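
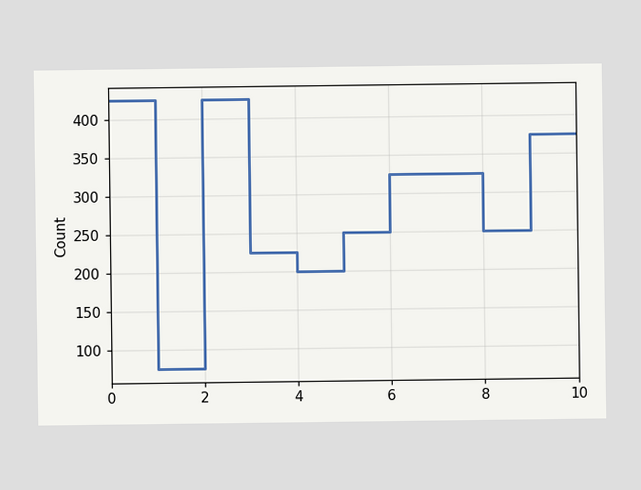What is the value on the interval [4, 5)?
On [4, 5) the step sits at 200.

200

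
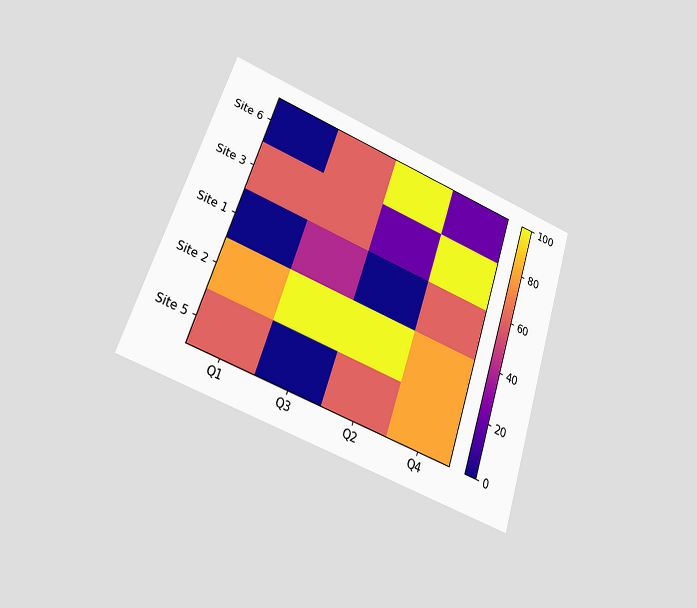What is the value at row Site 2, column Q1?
The chart is tilted about 18° clockwise and viewed at a slight angle. Matching cell (Site 2, Q1) against the colorbar gives 80.

80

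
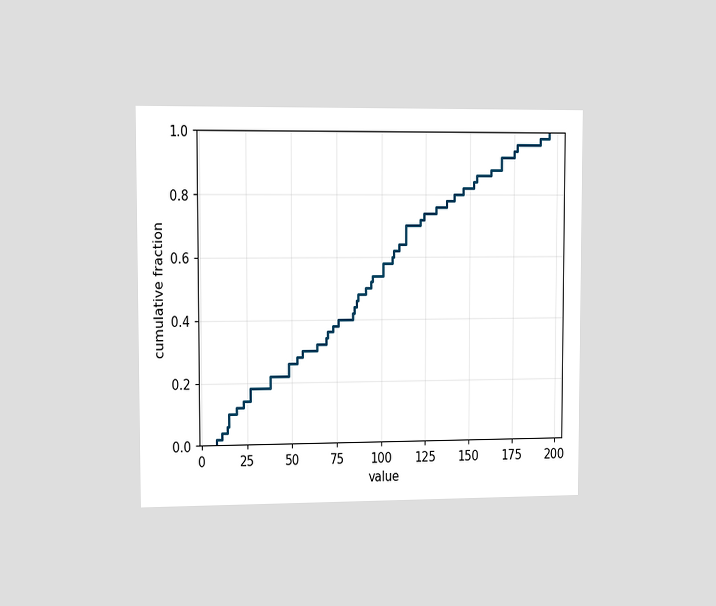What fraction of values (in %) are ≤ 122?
The chart is viewed slightly from the left. At x=122 the ECDF step is at 72%.

72%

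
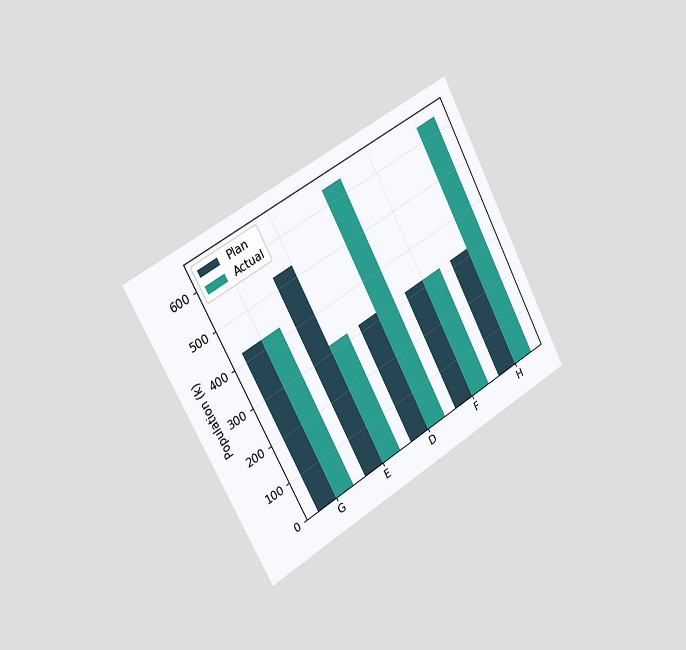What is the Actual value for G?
The chart is tilted about 28° counter-clockwise and viewed slightly from the left. The Actual bar at G reaches 424k on the y-axis.

424k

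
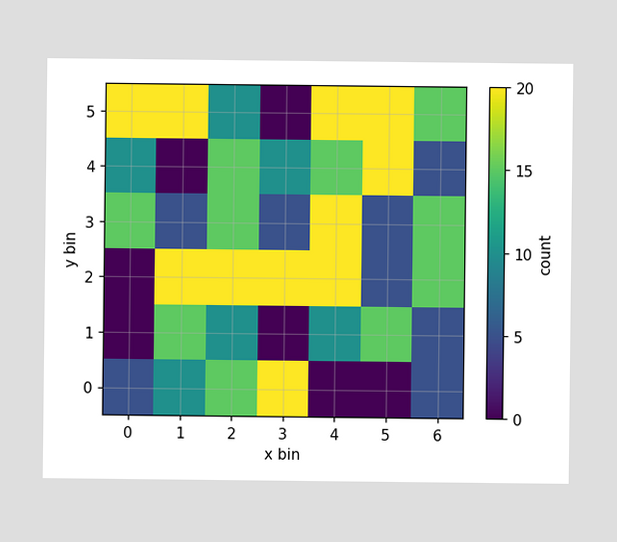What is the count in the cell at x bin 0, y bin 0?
5

Matching the cell (0, 0) against the colorbar gives 5.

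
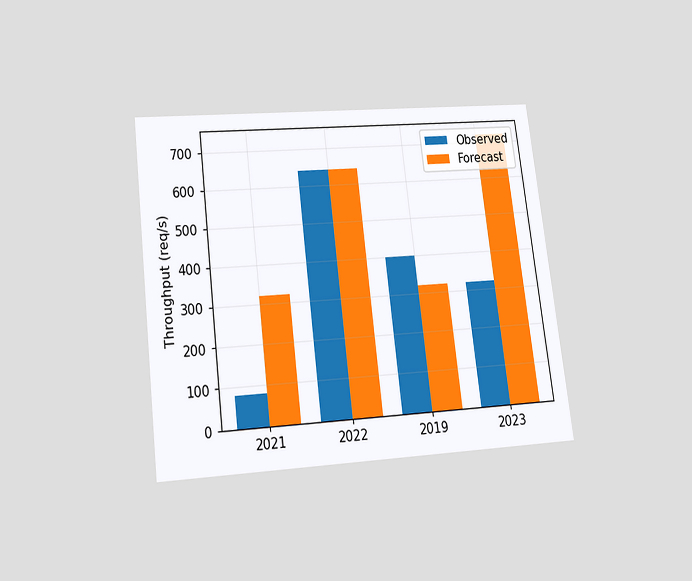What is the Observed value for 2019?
400req/s

The chart is tilted about 7° counter-clockwise and viewed slightly from below. The Observed bar at 2019 reaches 400req/s on the y-axis.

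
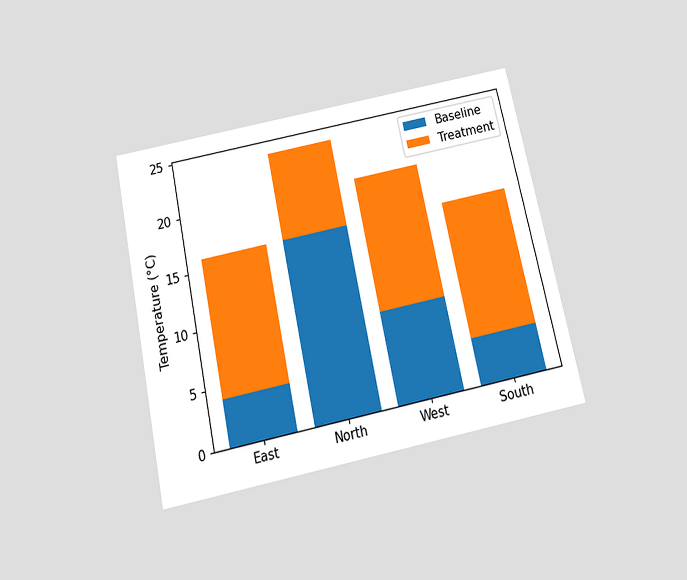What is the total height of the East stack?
The chart is tilted about 12° counter-clockwise and viewed slightly from below. The East stack's top reaches 16°C on the y-axis.

16°C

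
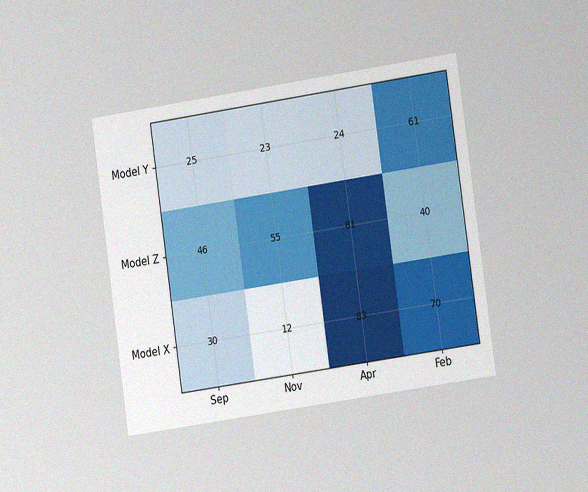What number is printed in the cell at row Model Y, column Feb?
The chart is tilted about 8° counter-clockwise and viewed slightly from the right, with some photo noise. The (Model Y, Feb) cell reads 61.

61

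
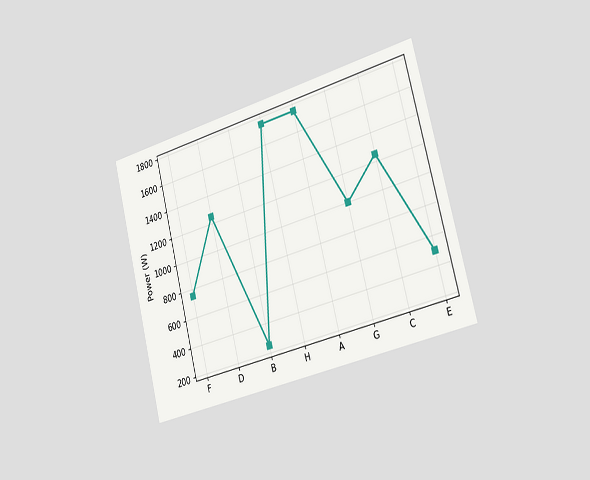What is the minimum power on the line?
250W

The chart is tilted about 14° counter-clockwise and viewed slightly from the right. The lowest point is at B, and reading across to the y-axis gives 250W.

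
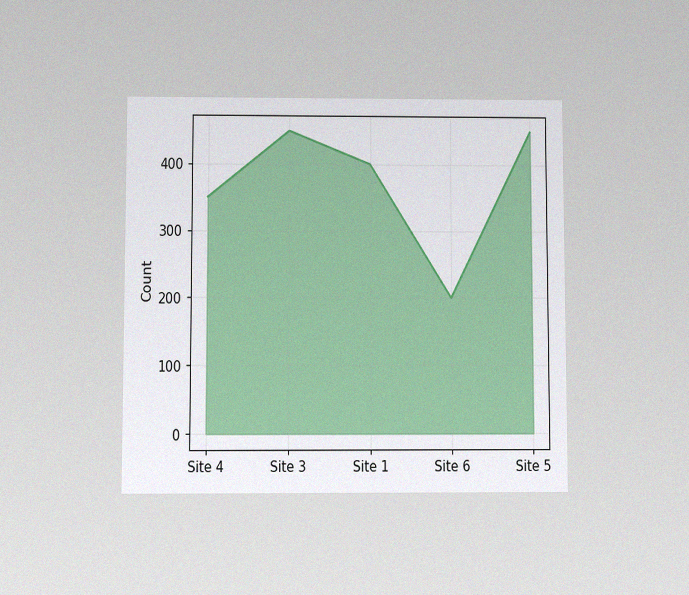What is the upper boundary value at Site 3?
450

The chart is viewed at a slight angle, with some photo noise. At Site 3 the upper boundary is at 450.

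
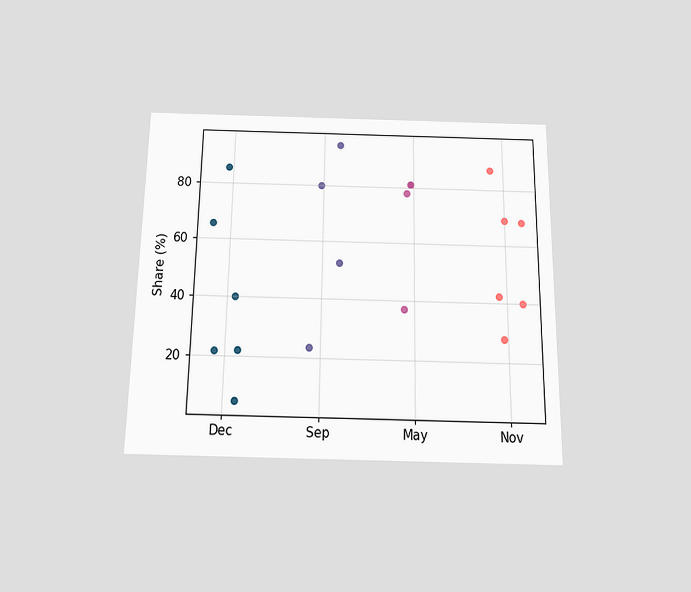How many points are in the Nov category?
6

The chart is viewed slightly from below. Counting the markers in the Nov column gives 6.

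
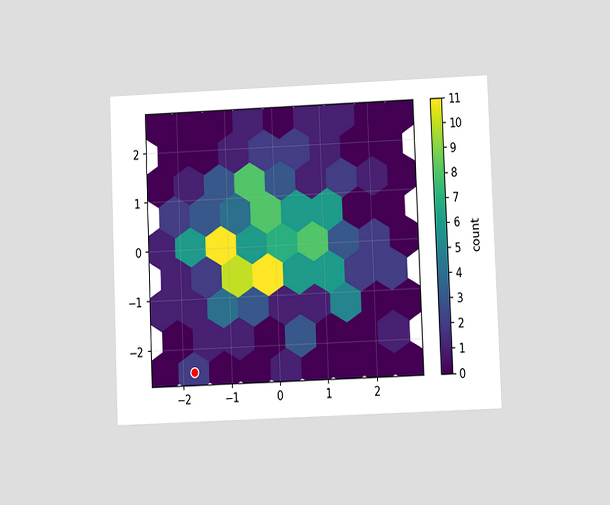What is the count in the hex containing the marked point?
2

The chart is tilted about 2° counter-clockwise and viewed at a slight angle. The marked hex reads 2 on the colorbar.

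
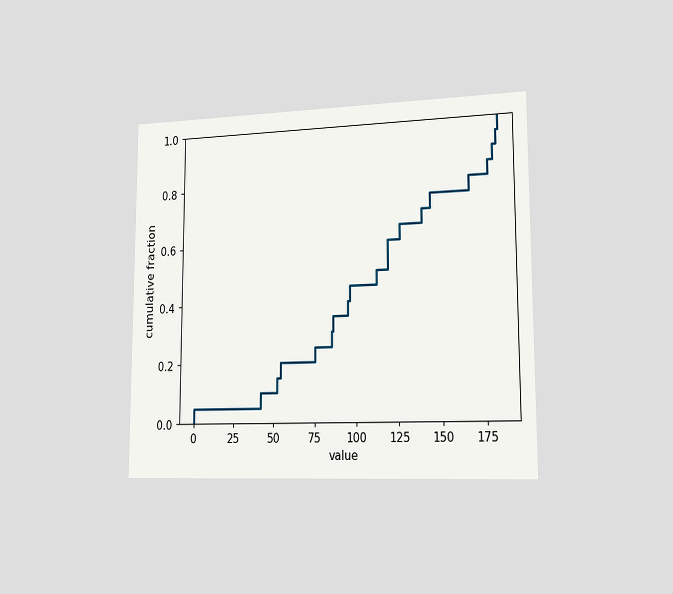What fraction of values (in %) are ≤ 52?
The chart is viewed slightly from the right. At x=52 the ECDF step is at 15%.

15%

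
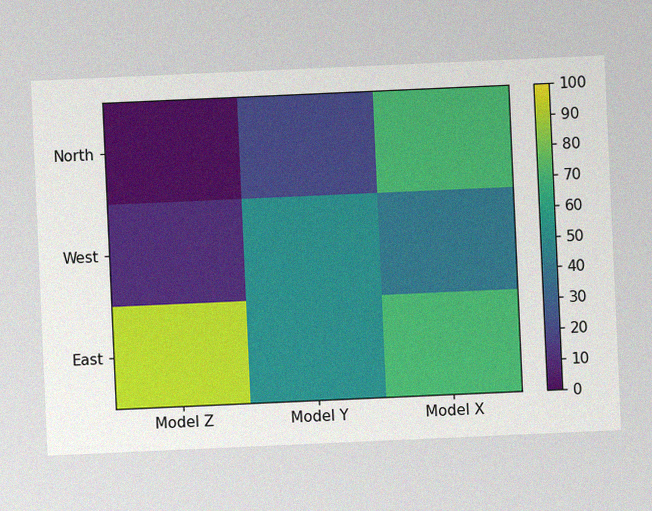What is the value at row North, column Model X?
The chart is tilted about 3° counter-clockwise, with some photo noise. Matching cell (North, Model X) against the colorbar gives 70.

70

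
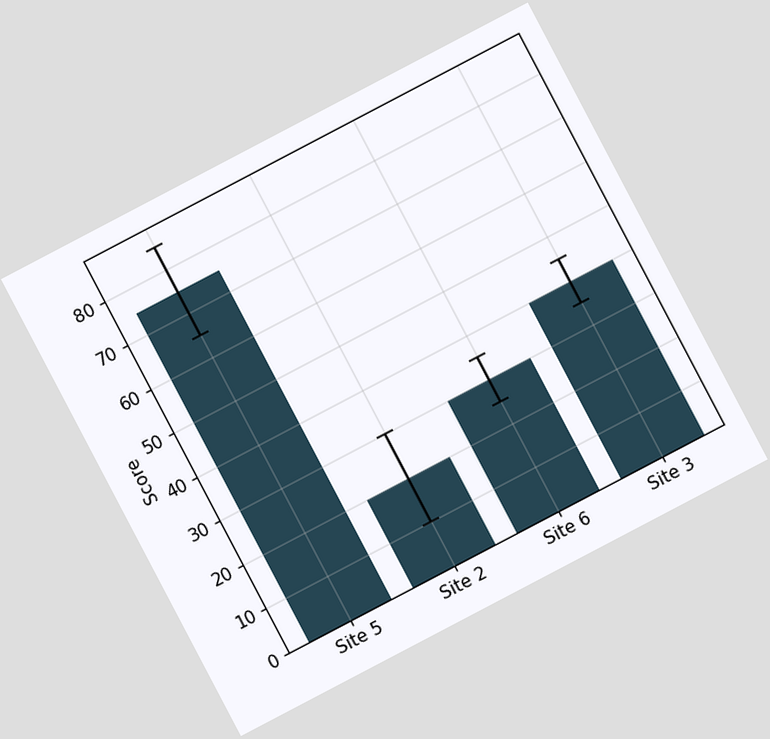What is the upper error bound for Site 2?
30

The chart is tilted about 28° counter-clockwise. The Site 2 bar's upper whisker reaches 30.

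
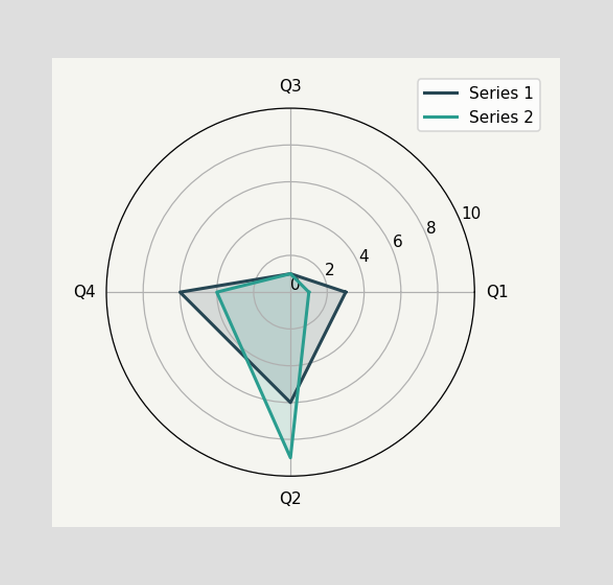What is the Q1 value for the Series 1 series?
On the Q1 axis, Series 1 reaches 3.

3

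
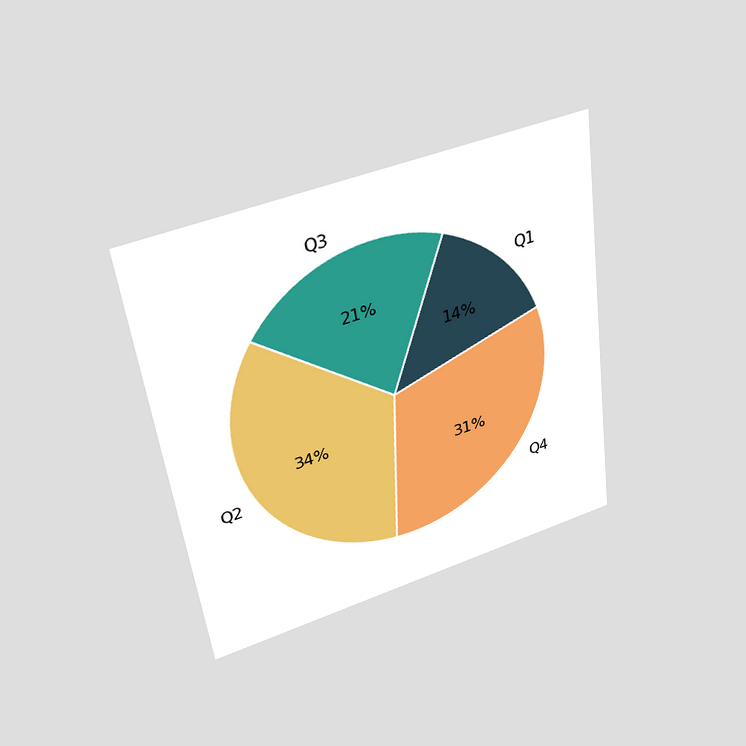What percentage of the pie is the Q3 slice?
The chart is tilted about 8° counter-clockwise and viewed slightly from above. The Q3 slice takes up 21% of the pie.

21%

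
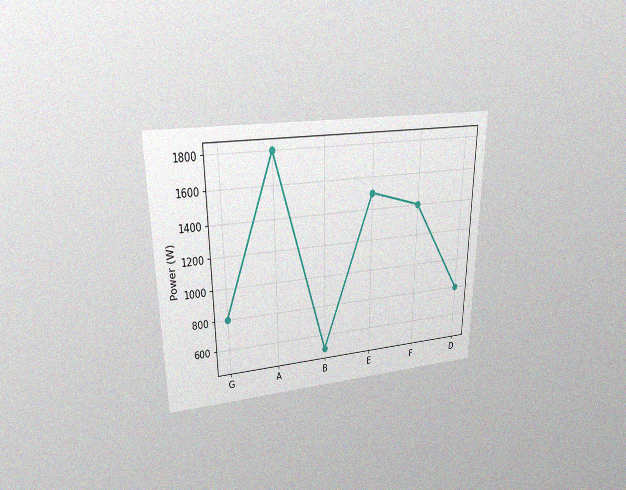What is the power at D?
The chart is viewed at a slight angle, with some photo noise. At D, the line is at 800W.

800W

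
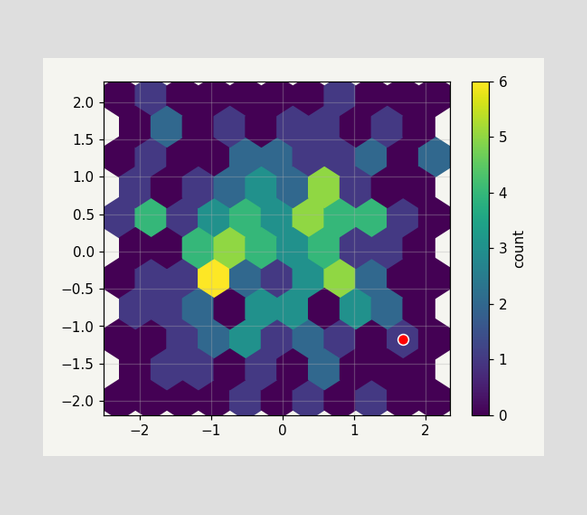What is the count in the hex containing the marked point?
The marked hex reads 1 on the colorbar.

1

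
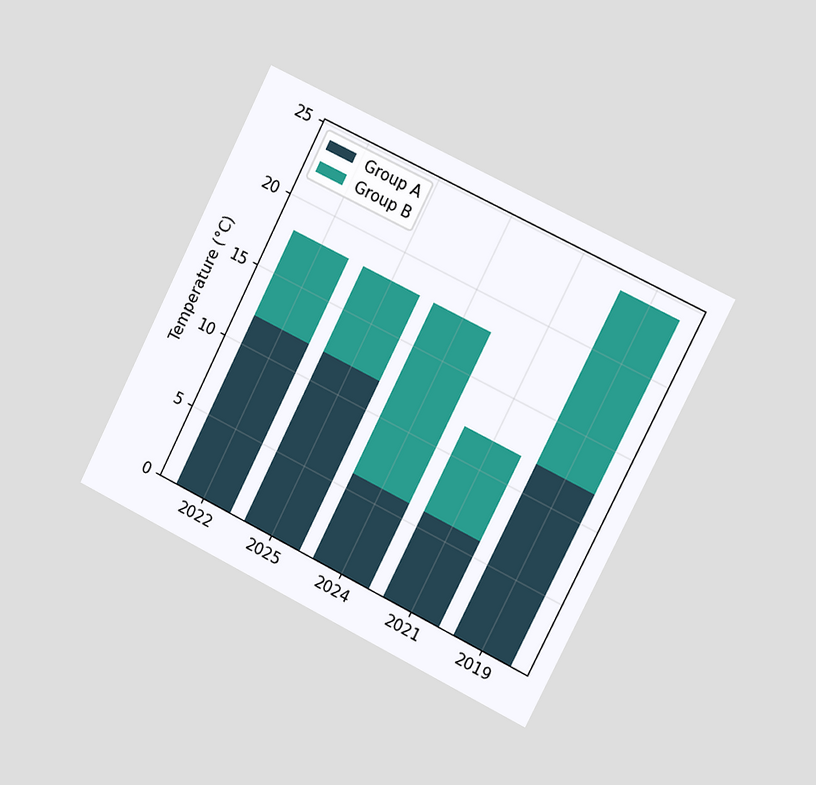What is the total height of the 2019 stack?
24°C

The chart is tilted about 26° clockwise and viewed slightly from the right. The 2019 stack's top reaches 24°C on the y-axis.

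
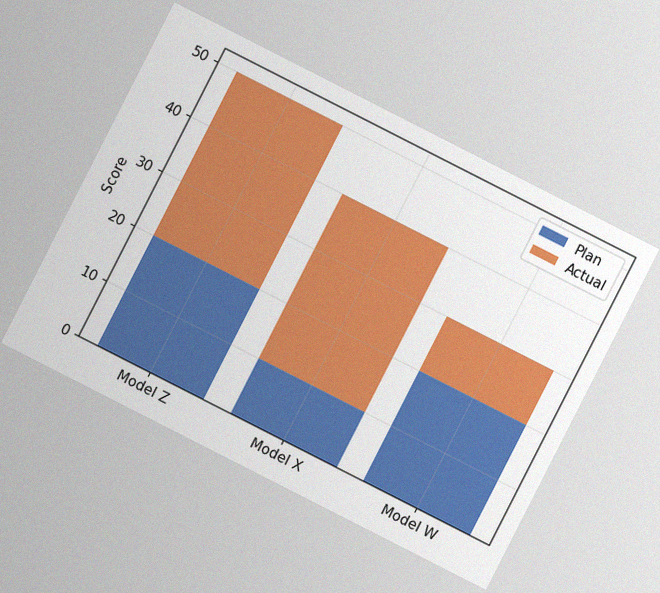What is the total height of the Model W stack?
30

The chart is tilted about 27° clockwise, with some photo noise. The Model W stack's top reaches 30 on the y-axis.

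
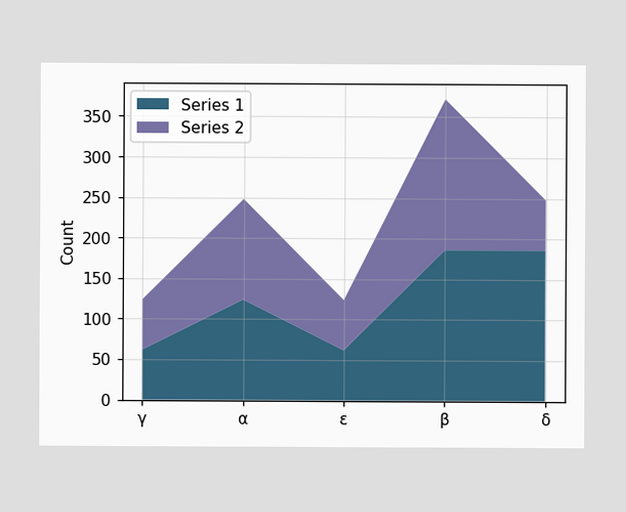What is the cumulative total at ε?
The stacked total at ε reaches 124.

124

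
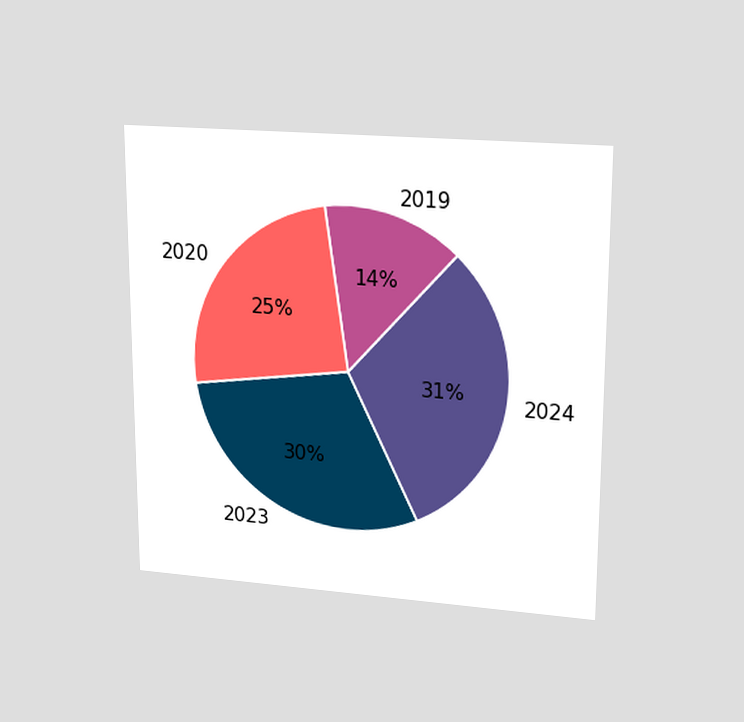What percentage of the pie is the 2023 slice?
The chart is viewed at a slight angle. The 2023 slice takes up 30% of the pie.

30%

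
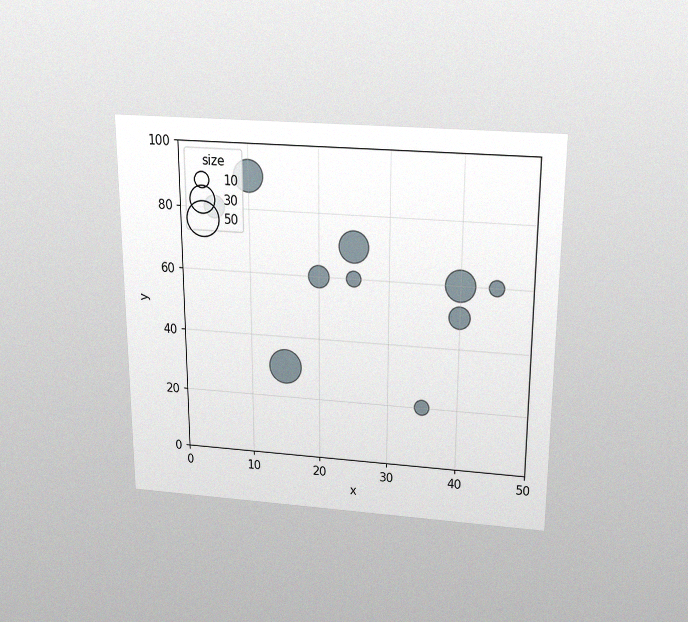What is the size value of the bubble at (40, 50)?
The chart is viewed slightly from above, with some photo noise. Matching the bubble at (40, 50) against the size legend gives 20.

20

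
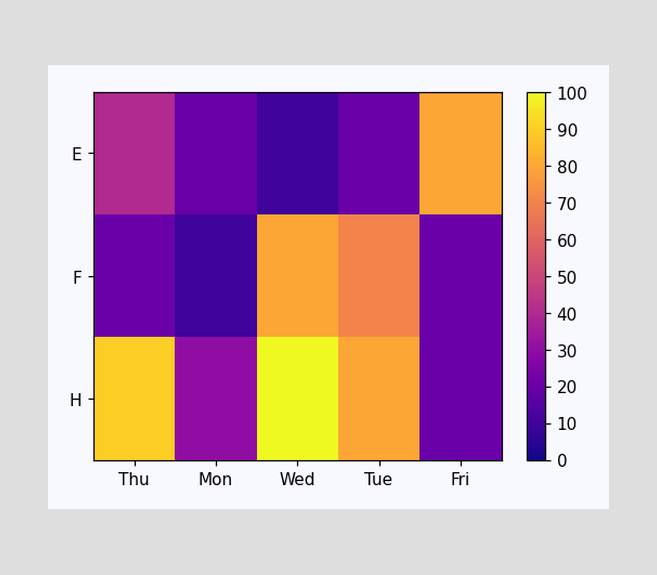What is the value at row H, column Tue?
Matching cell (H, Tue) against the colorbar gives 80.

80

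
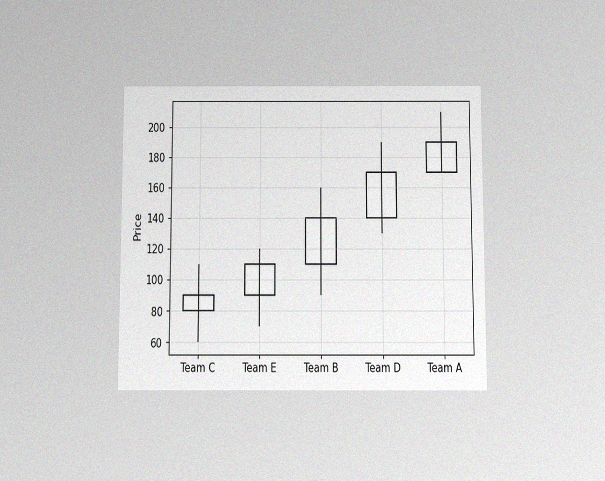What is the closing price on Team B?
The chart is viewed slightly from below, with some photo noise. The Team B candle closes at 140.

140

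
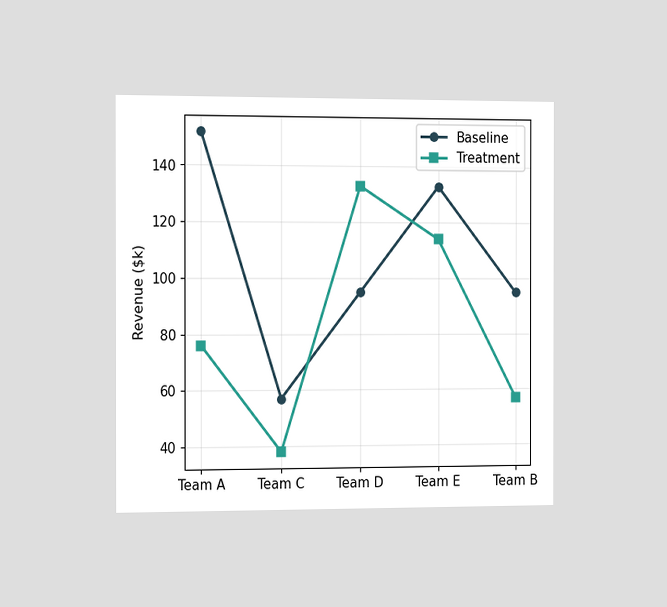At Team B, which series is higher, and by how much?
The chart is viewed slightly from the left. At Team B, Baseline sits above the other line by $38k.

Baseline, by $38k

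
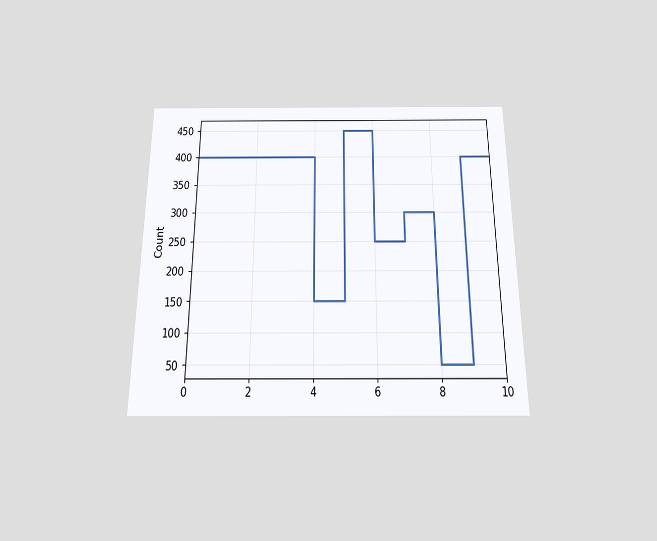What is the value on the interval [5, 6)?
450

The chart is viewed slightly from below. On [5, 6) the step sits at 450.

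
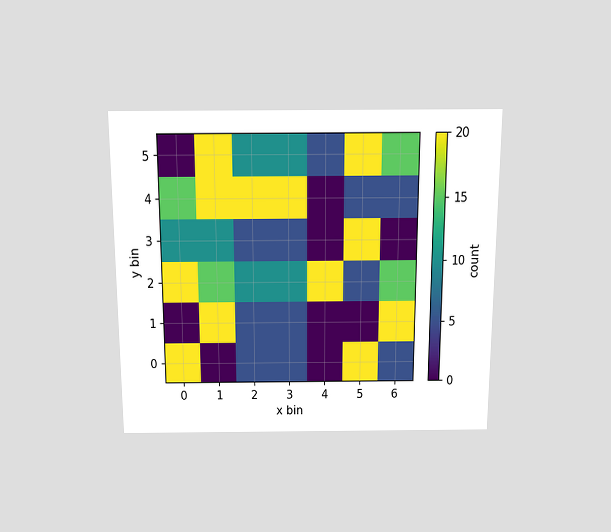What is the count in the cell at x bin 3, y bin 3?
5

The chart is viewed slightly from above. Matching the cell (3, 3) against the colorbar gives 5.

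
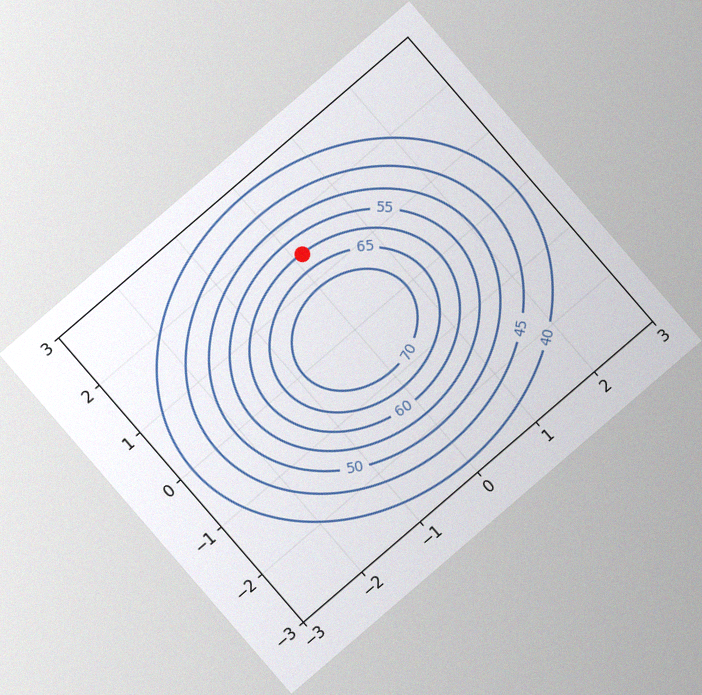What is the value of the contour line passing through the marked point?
60

The chart is tilted about 41° counter-clockwise, with some photo noise. The marked point sits on the contour labelled 60.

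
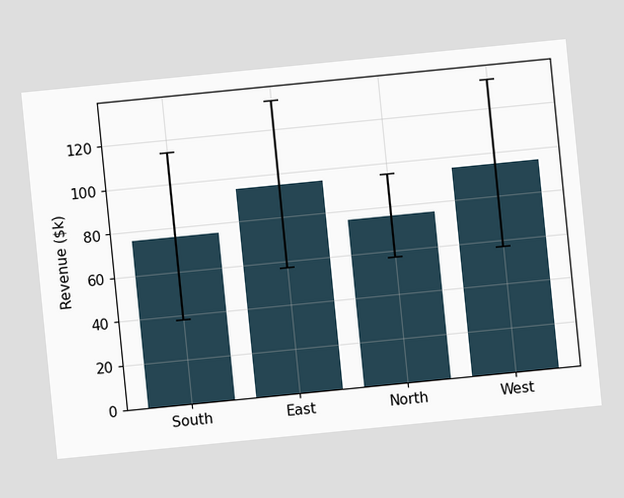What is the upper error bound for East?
$133k

The chart is tilted about 6° counter-clockwise. The East bar's upper whisker reaches $133k.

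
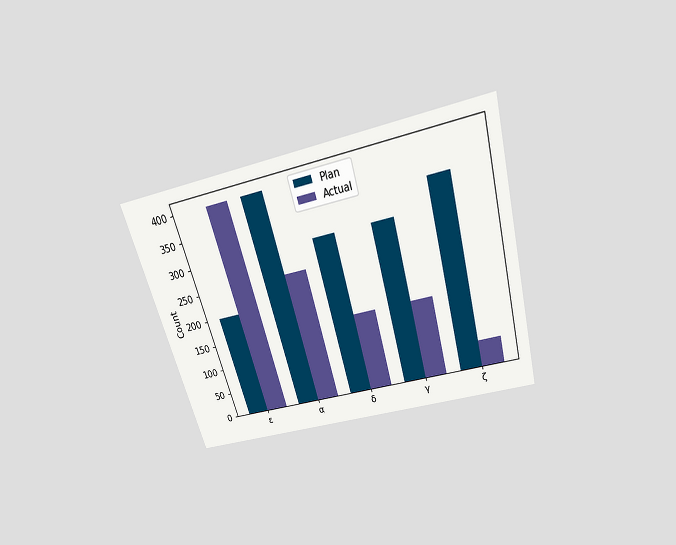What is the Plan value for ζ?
The chart is tilted about 16° counter-clockwise and viewed slightly from above. The Plan bar at ζ reaches 350 on the y-axis.

350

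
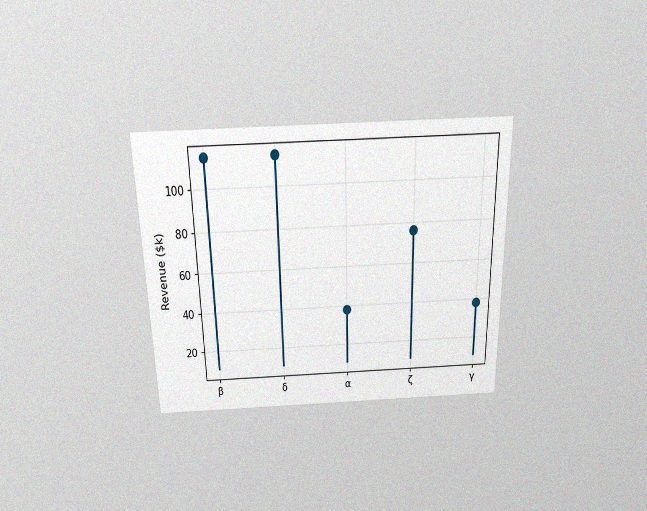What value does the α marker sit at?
$38k

The chart is viewed slightly from above, with some photo noise. The α marker sits at $38k.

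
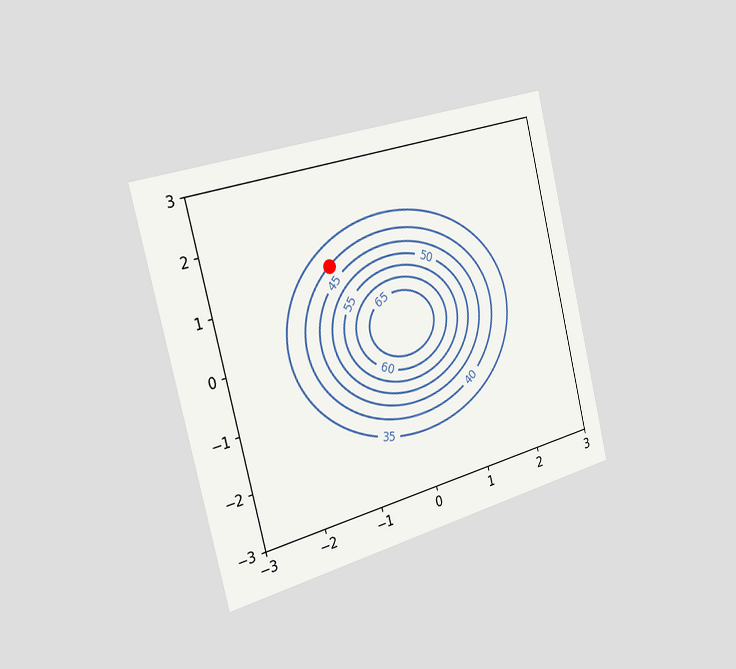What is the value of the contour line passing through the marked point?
40

The chart is tilted about 14° counter-clockwise and viewed slightly from the left. The marked point sits on the contour labelled 40.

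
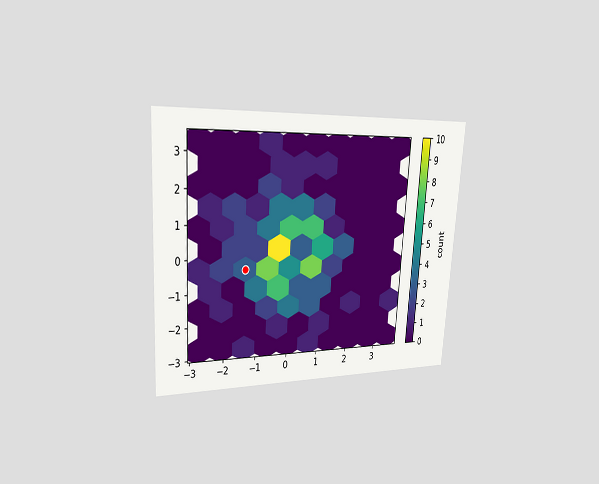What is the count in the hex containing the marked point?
The chart is tilted about 4° clockwise and viewed slightly from the left. The marked hex reads 3 on the colorbar.

3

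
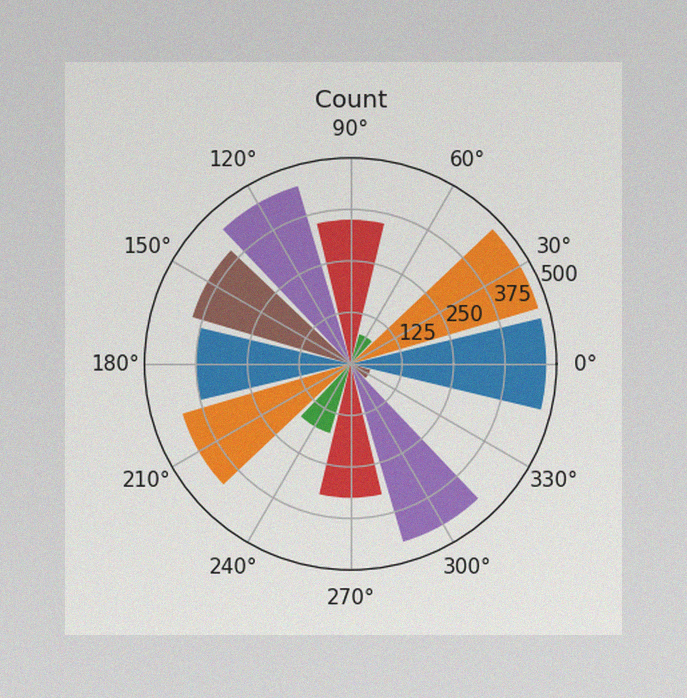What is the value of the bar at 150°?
400

The image has some photo noise and uneven lighting. The bar at 150° reaches 400 on the radial axis.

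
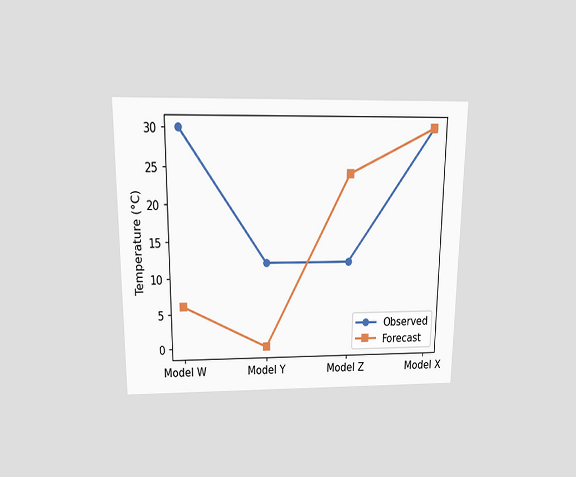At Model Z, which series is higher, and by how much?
Forecast, by 12°C

The chart is viewed slightly from above. At Model Z, Forecast sits above the other line by 12°C.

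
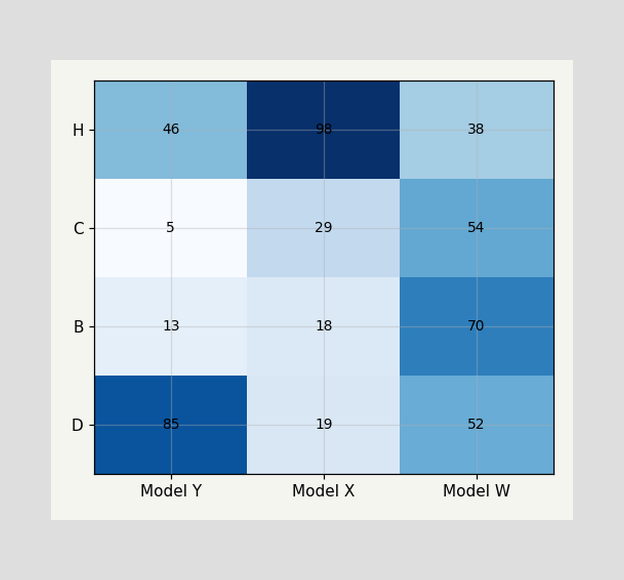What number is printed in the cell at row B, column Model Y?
The (B, Model Y) cell reads 13.

13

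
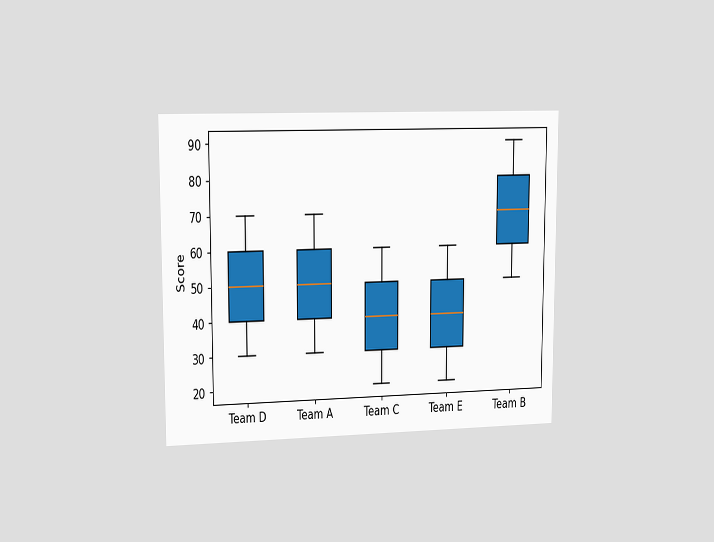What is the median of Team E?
The chart is viewed slightly from the left. The median line in the Team E box sits at 40.

40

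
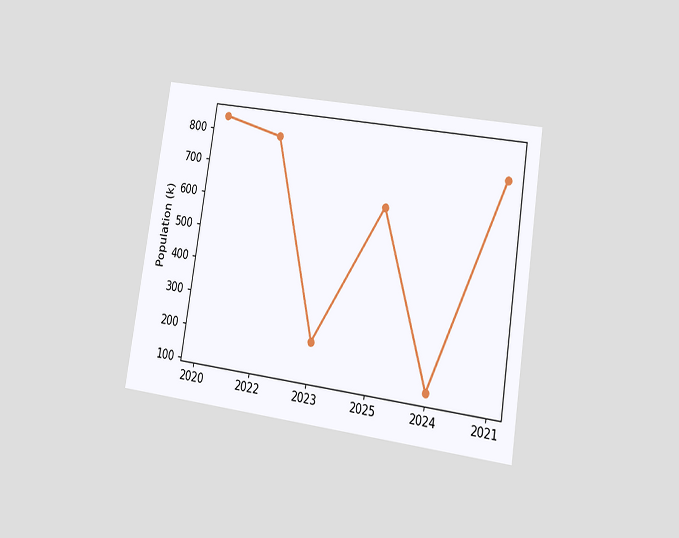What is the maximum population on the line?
840k

The chart is tilted about 9° clockwise and viewed at a slight angle. The highest point is at 2020, and reading across to the y-axis gives 840k.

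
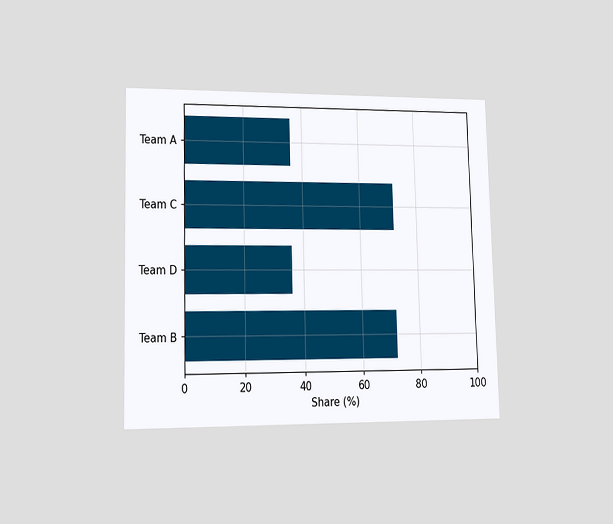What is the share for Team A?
The chart is viewed slightly from the left. Reading along the chart's x-axis, the Team A bar reaches 36%.

36%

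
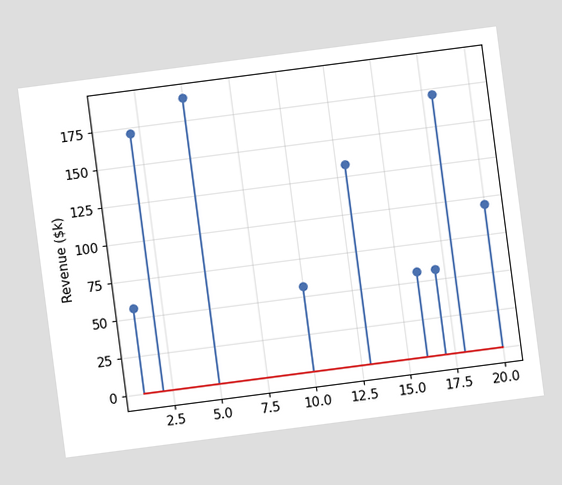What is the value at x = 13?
The chart is tilted about 7° counter-clockwise. The stem at x=13 reaches $133k.

$133k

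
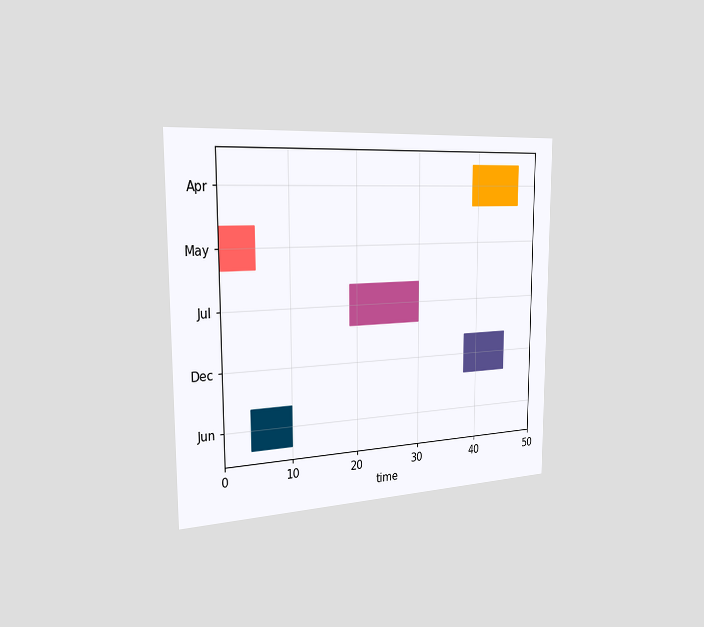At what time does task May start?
0

The chart is viewed slightly from the left. The May bar begins at t=0.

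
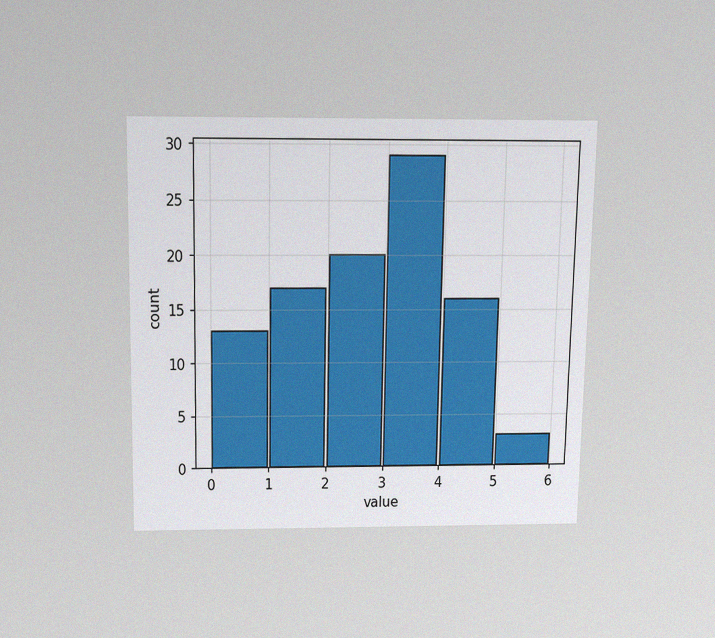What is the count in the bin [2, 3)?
20

The chart is viewed slightly from above, with some photo noise. The [2, 3) bin has height 20.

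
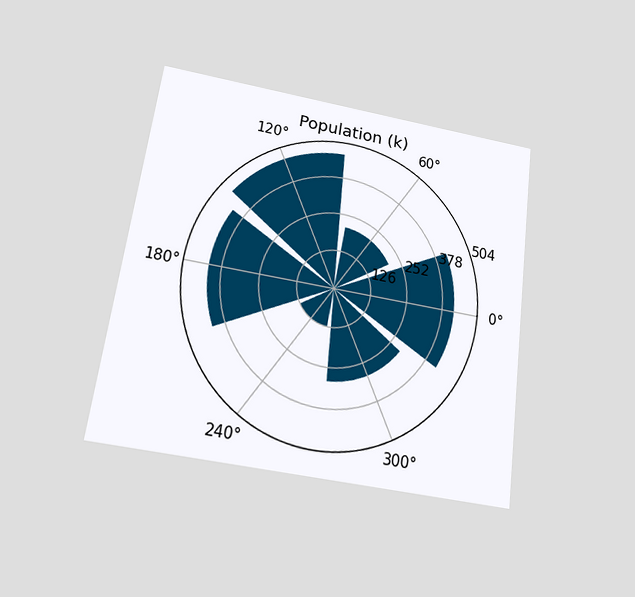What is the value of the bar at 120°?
462k

The chart is tilted about 8° clockwise and viewed slightly from below. The bar at 120° reaches 462k on the radial axis.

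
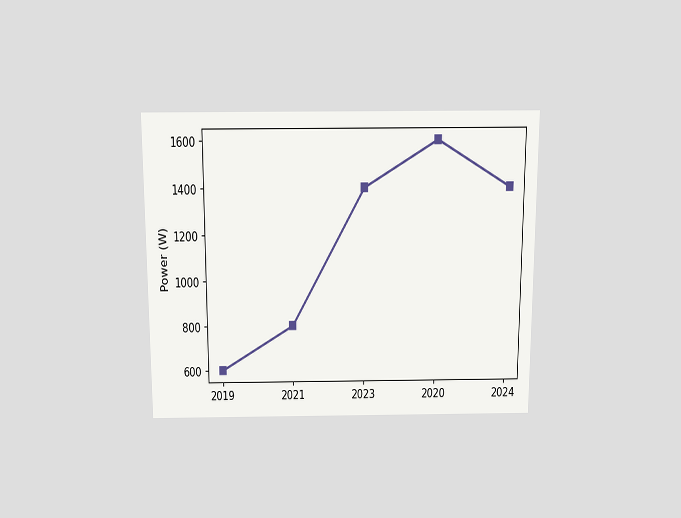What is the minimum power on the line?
600W

The chart is viewed slightly from above. The lowest point is at 2019, and reading across to the y-axis gives 600W.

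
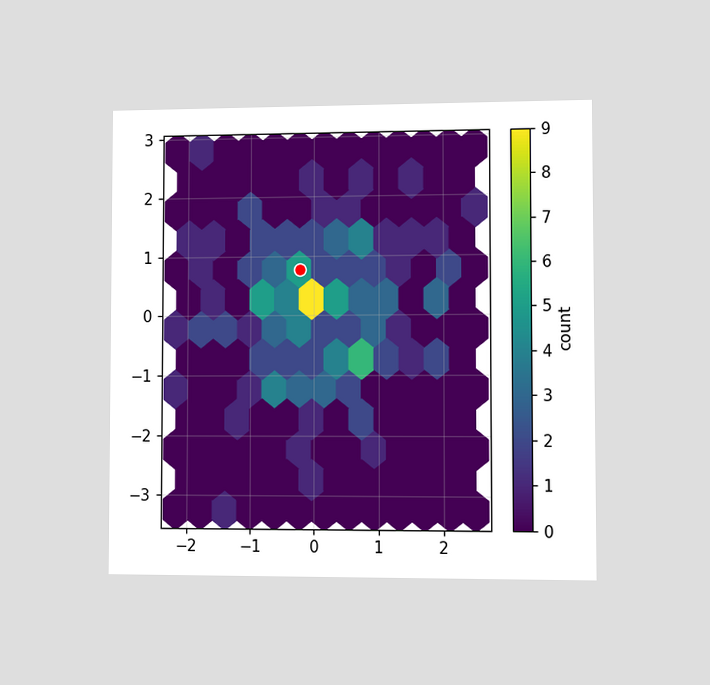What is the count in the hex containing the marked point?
5

The chart is viewed slightly from the right. The marked hex reads 5 on the colorbar.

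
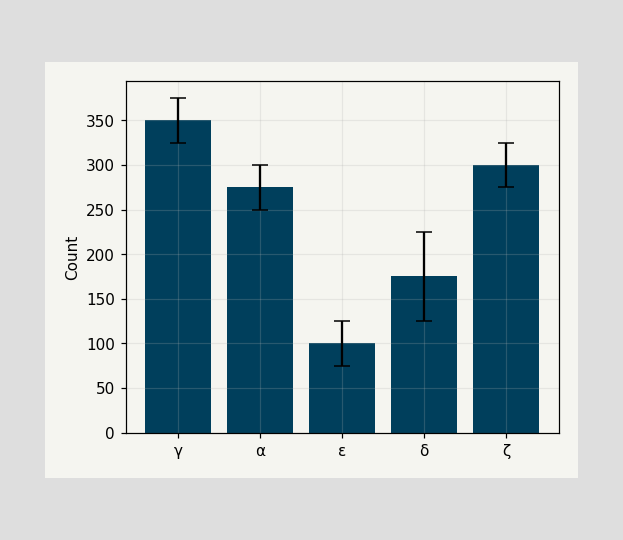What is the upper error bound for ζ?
The ζ bar's upper whisker reaches 325.

325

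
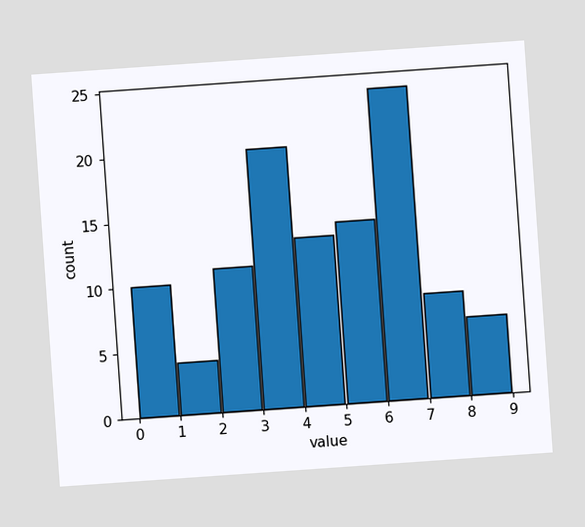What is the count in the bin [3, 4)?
20

The chart is tilted about 4° counter-clockwise. The [3, 4) bin has height 20.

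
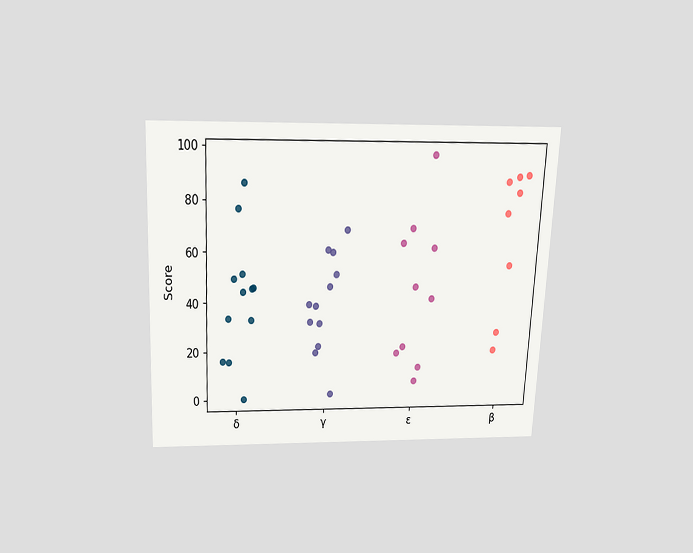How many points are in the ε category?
The chart is tilted about 3° clockwise and viewed slightly from above. Counting the markers in the ε column gives 10.

10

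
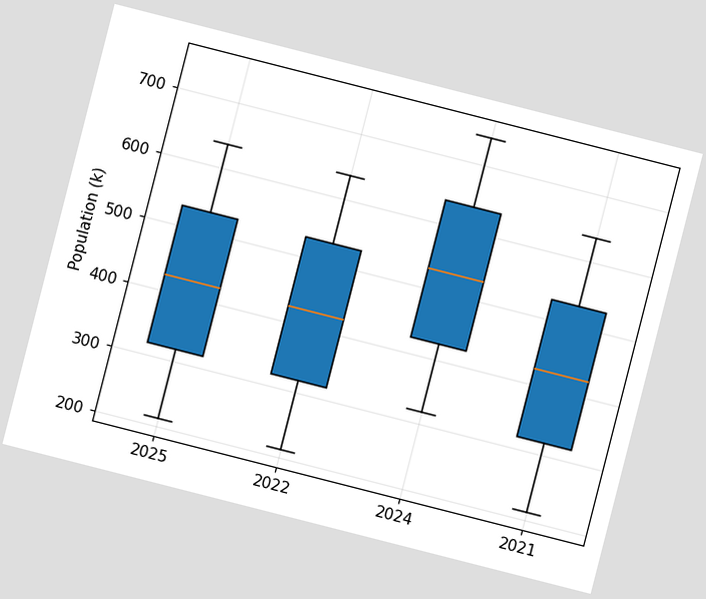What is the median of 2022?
424k

The chart is tilted about 14° clockwise. The median line in the 2022 box sits at 424k.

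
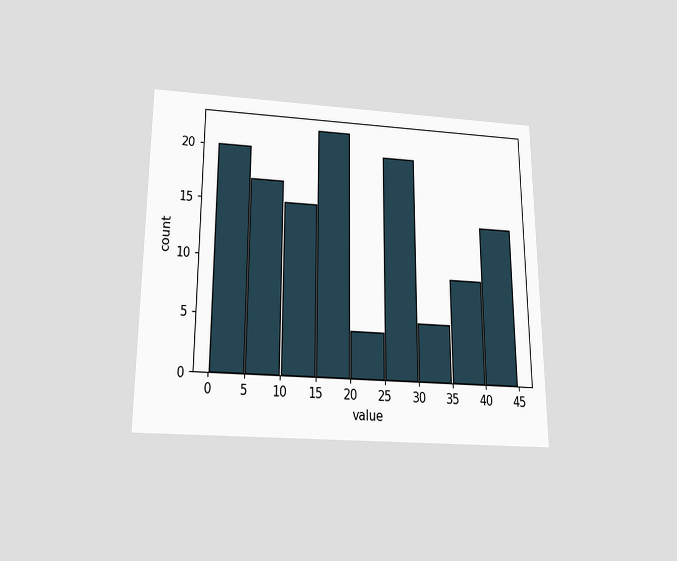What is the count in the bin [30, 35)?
5

The chart is viewed slightly from below. The [30, 35) bin has height 5.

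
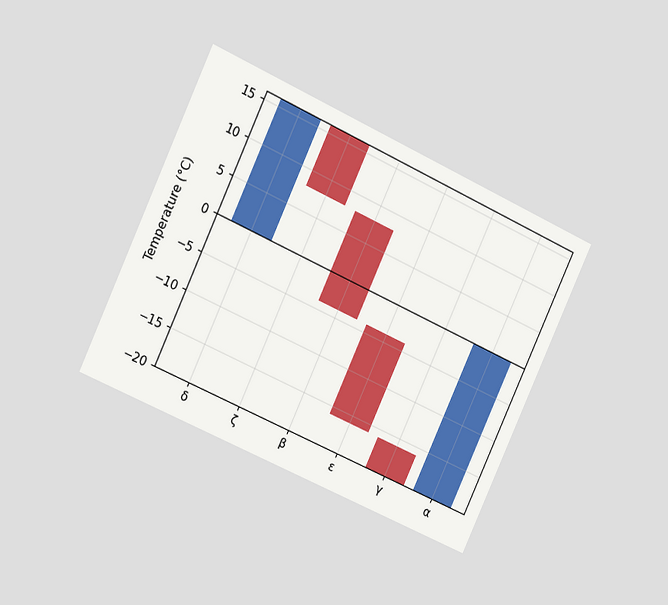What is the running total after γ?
The chart is tilted about 25° clockwise and viewed at a slight angle. After γ the running total reaches -20°C.

-20°C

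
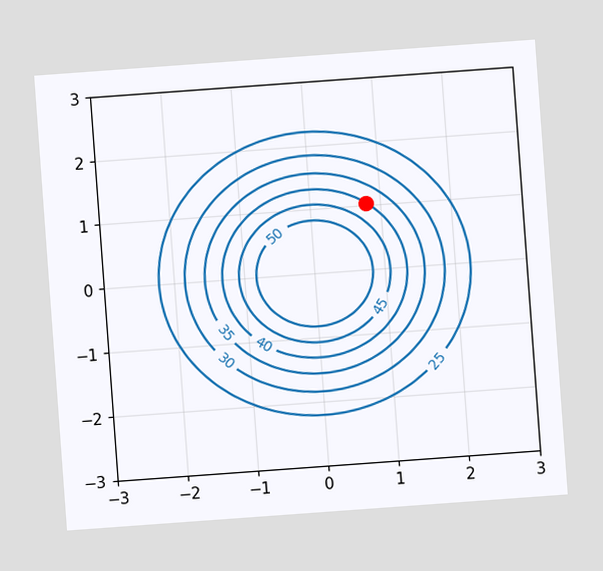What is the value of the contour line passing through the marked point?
The chart is tilted about 4° counter-clockwise. The marked point sits on the contour labelled 40.

40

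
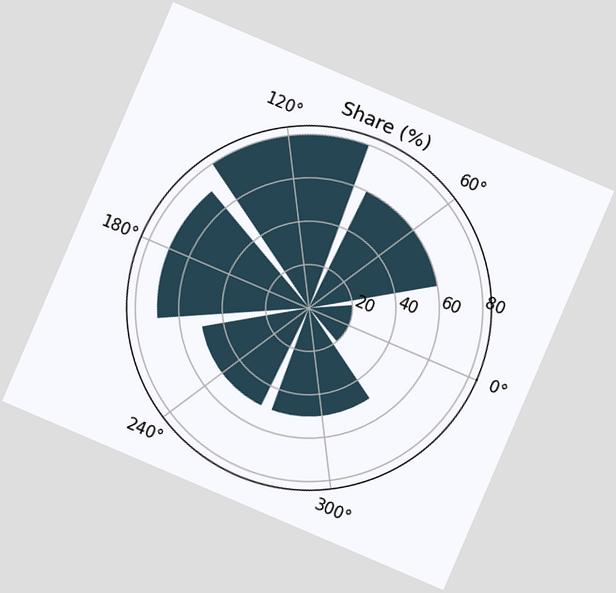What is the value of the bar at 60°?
The chart is tilted about 23° clockwise. The bar at 60° reaches 60% on the radial axis.

60%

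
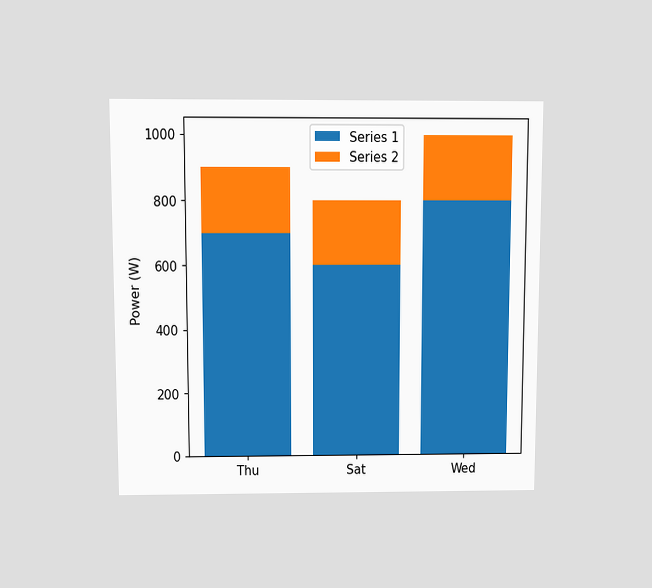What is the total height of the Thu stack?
900W

The chart is viewed at a slight angle. The Thu stack's top reaches 900W on the y-axis.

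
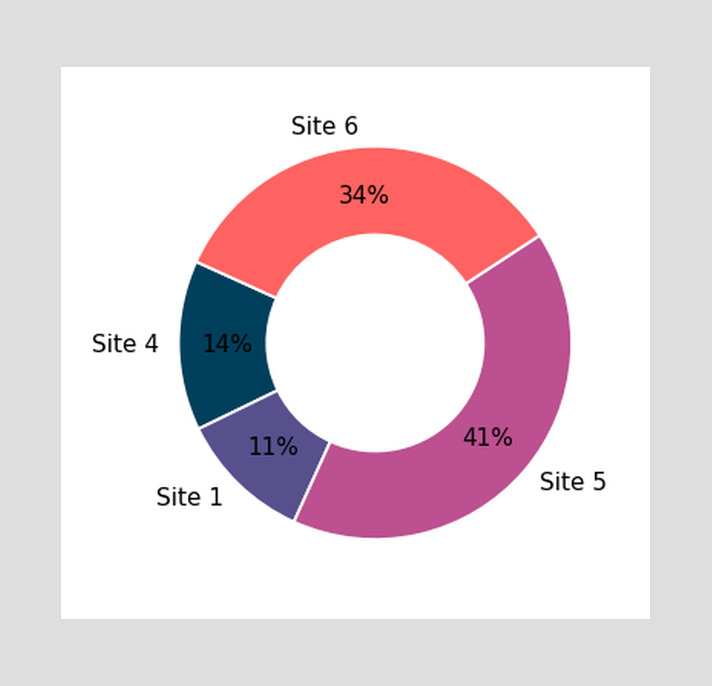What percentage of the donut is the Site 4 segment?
The Site 4 segment takes up 14% of the ring.

14%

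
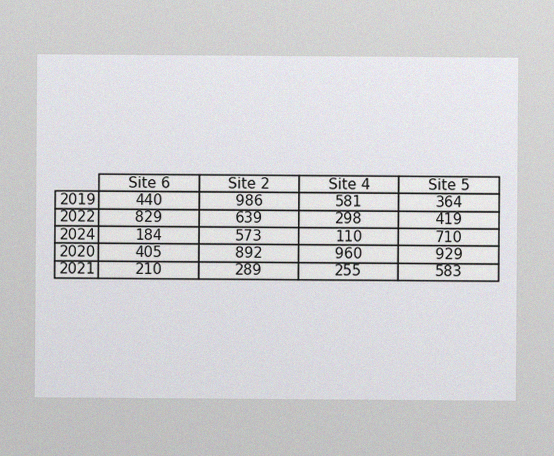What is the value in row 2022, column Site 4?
298

The image has some photo noise and uneven lighting. The (2022, Site 4) cell reads 298.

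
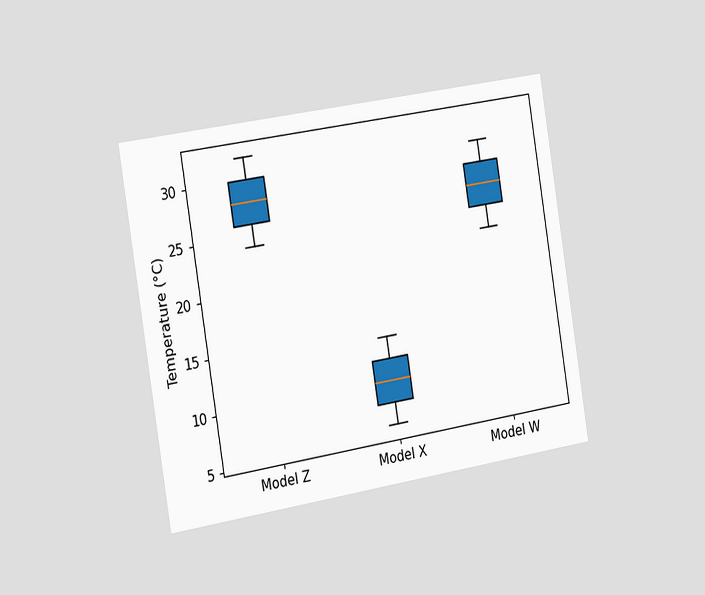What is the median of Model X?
10°C

The chart is tilted about 9° counter-clockwise and viewed slightly from the left. The median line in the Model X box sits at 10°C.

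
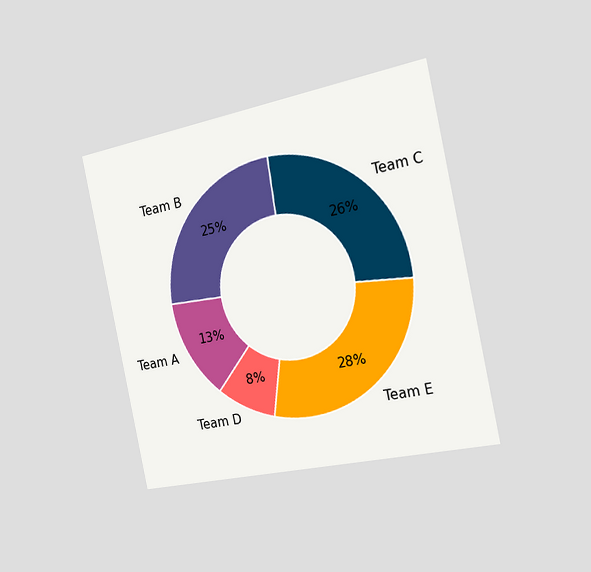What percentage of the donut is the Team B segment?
25%

The chart is tilted about 12° counter-clockwise and viewed slightly from the right. The Team B segment takes up 25% of the ring.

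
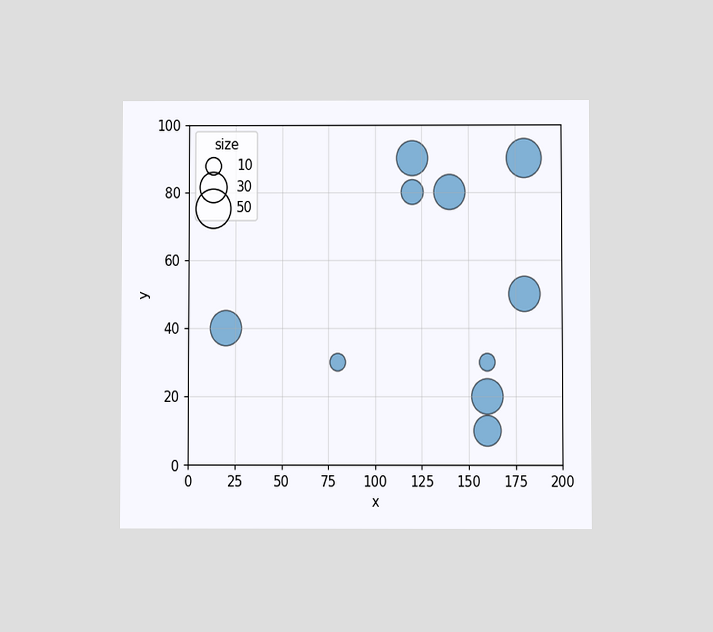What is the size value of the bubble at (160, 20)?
40

The chart is viewed at a slight angle. Matching the bubble at (160, 20) against the size legend gives 40.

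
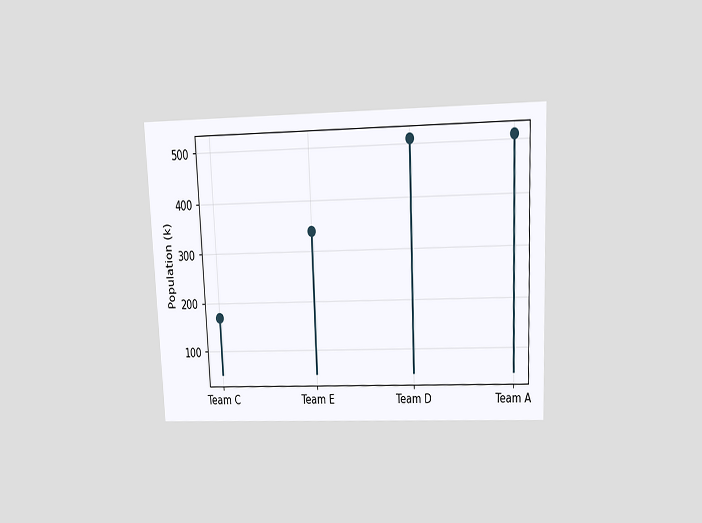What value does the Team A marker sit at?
The chart is tilted about 2° counter-clockwise and viewed slightly from above. The Team A marker sits at 510k.

510k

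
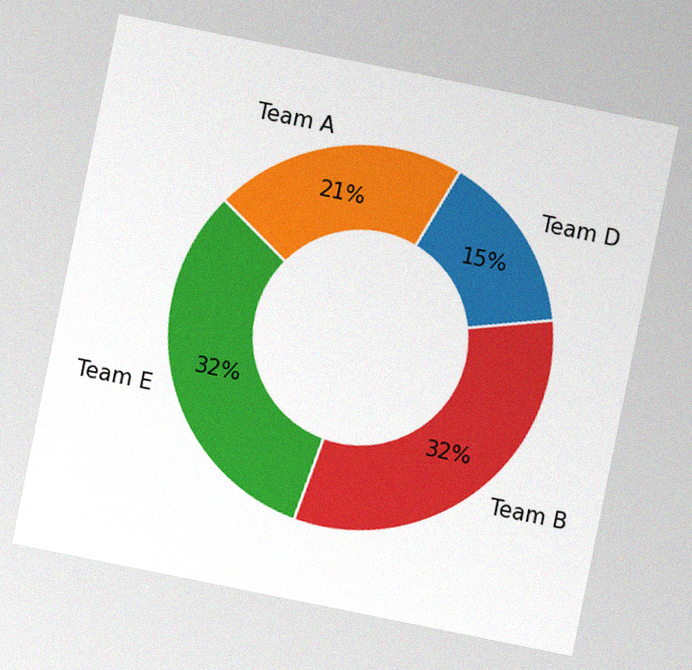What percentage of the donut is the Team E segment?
The chart is tilted about 11° clockwise, with some photo noise. The Team E segment takes up 32% of the ring.

32%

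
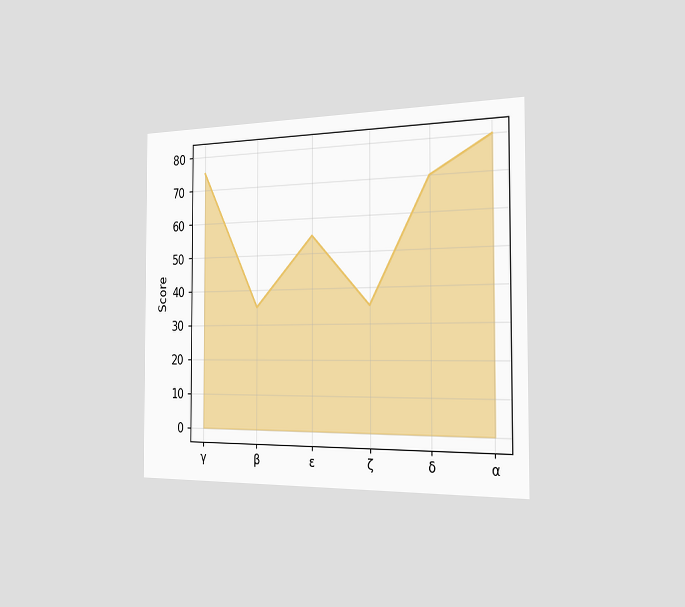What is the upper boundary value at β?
35

The chart is viewed slightly from the right. At β the upper boundary is at 35.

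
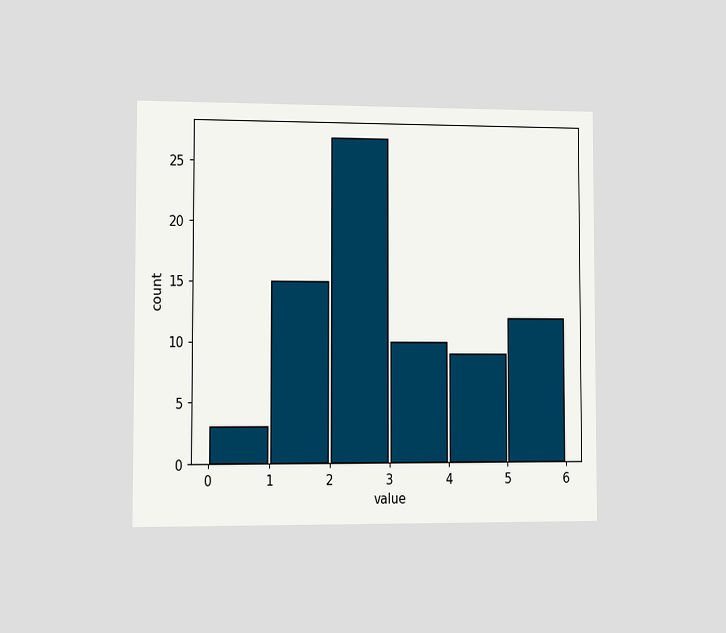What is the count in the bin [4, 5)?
The chart is viewed slightly from the left. The [4, 5) bin has height 9.

9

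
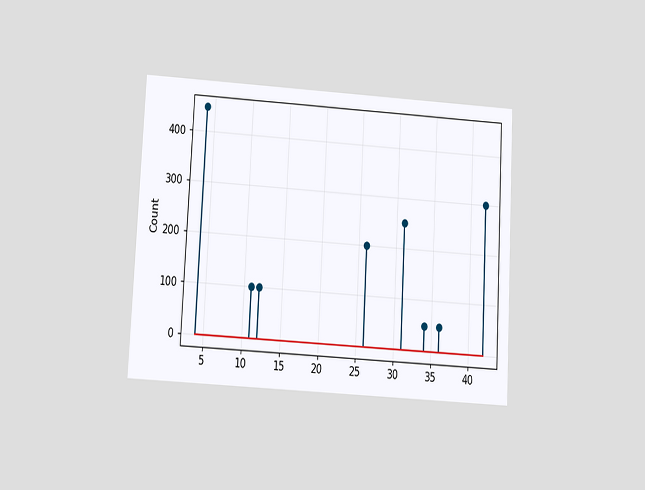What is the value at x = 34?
50

The chart is tilted about 3° clockwise and viewed slightly from below. The stem at x=34 reaches 50.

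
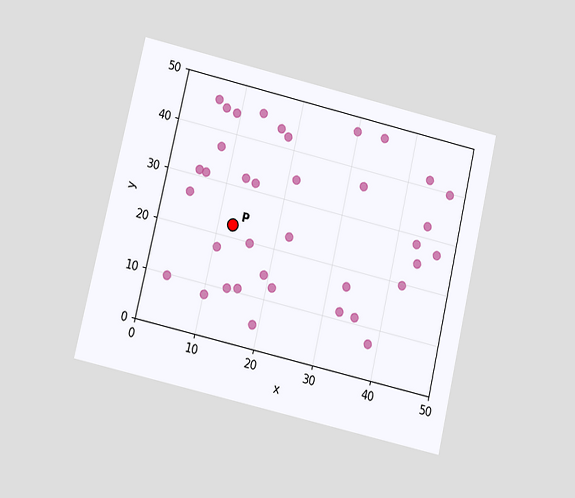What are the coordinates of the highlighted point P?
The chart is tilted about 13° clockwise and viewed at a slight angle. Following the gridlines from P to each axis, P sits at (12.5, 22.5).

(12.5, 22.5)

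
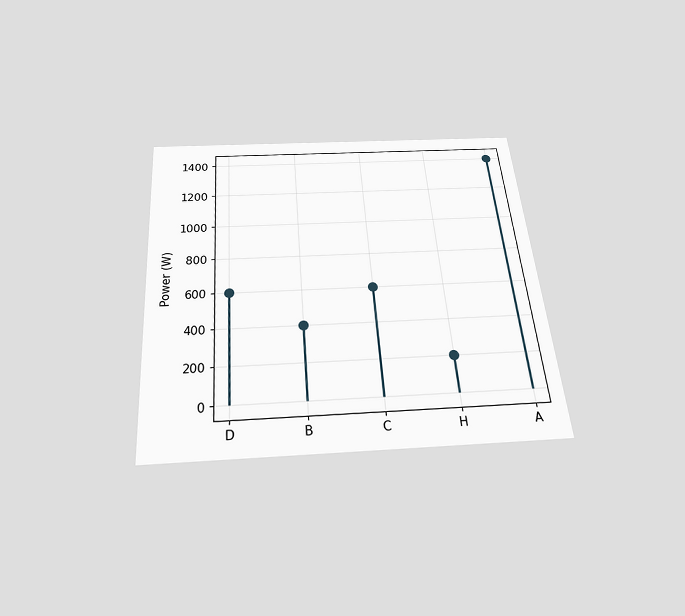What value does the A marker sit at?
1400W

The chart is tilted about 5° counter-clockwise and viewed slightly from below. The A marker sits at 1400W.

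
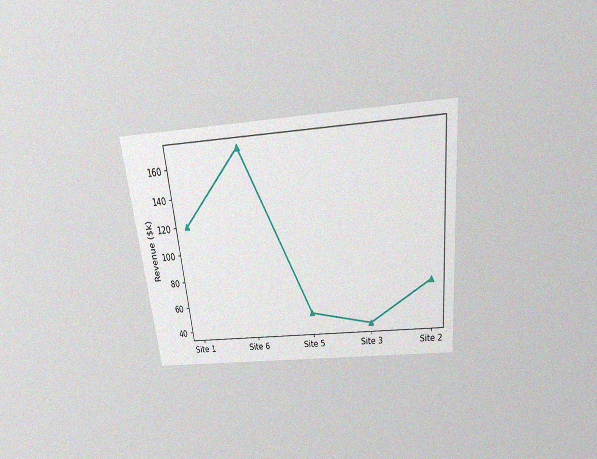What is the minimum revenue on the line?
$40k

The chart is tilted about 6° counter-clockwise and viewed slightly from above, with some photo noise. The lowest point is at Site 3, and reading across to the y-axis gives $40k.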